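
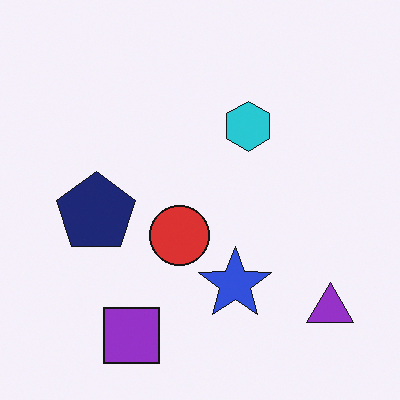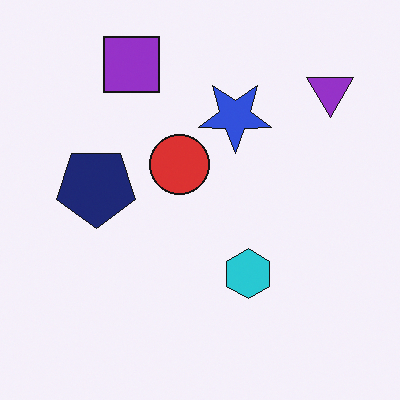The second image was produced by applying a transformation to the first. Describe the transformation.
It was flipped vertically (top ↔ bottom).

The purple square is in the bottom-left of the first image and the top-left of the second — shapes on opposite sides of the horizontal midline have swapped in a mirror flip.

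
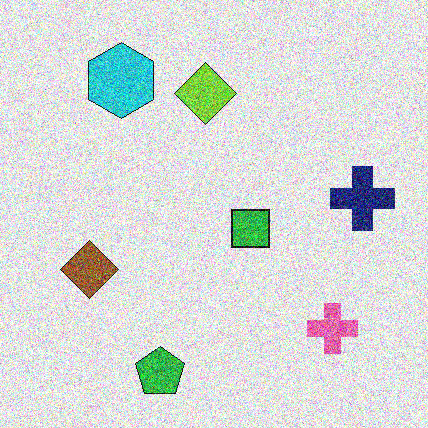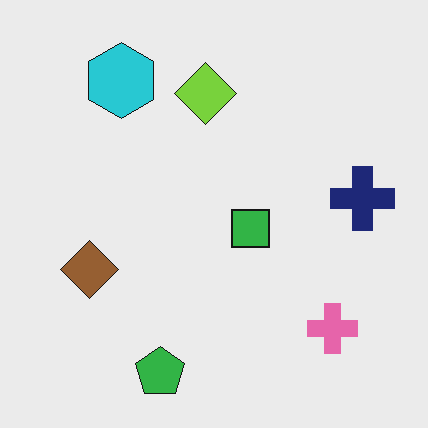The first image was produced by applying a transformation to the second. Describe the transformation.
It was degraded with a thick layer of grain.

Random speckle covers the whole image, including the flat background.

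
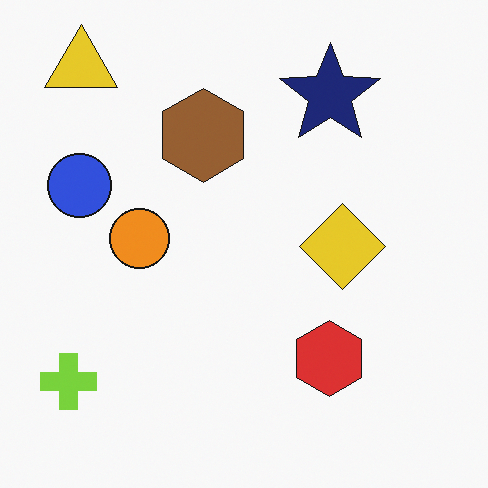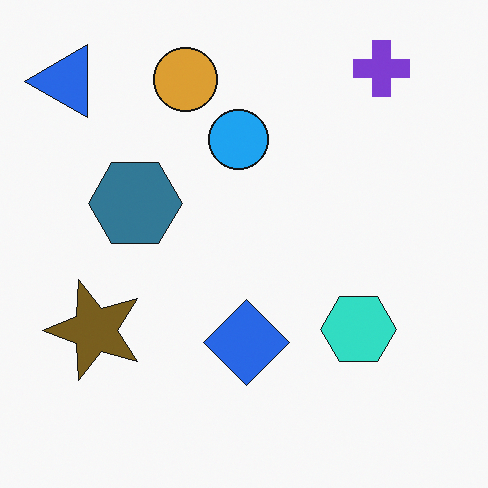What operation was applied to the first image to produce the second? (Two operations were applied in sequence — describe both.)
The image was hue-shifted by a large amount, then transposed (reflected across the top-left ↔ bottom-right diagonal).

Every shape's color has rotated by the same amount around the hue wheel — a uniform hue shift. Shapes have swapped their row and column positions — what was in the top-right is now in the bottom-left — a diagonal reflection.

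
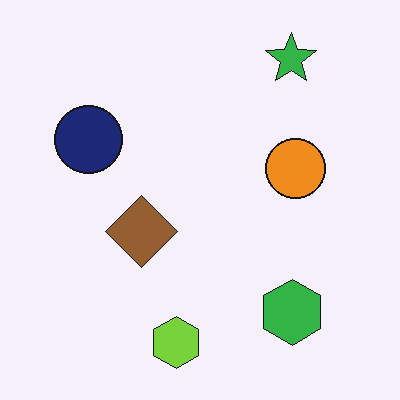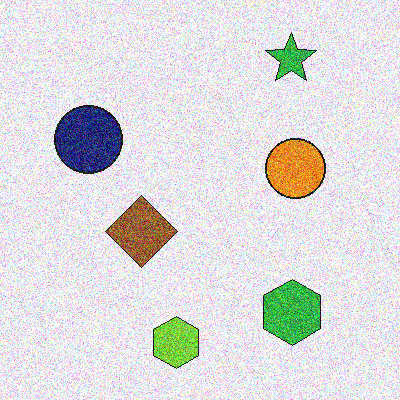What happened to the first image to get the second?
Degraded with strong gaussian noise.

Random speckle covers the whole image, including the flat background.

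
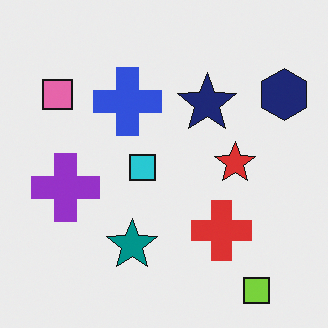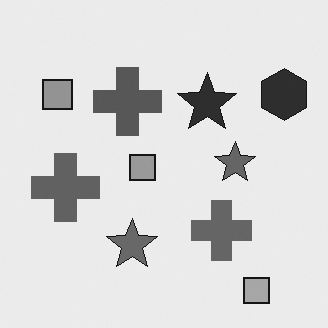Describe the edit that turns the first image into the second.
The second image is the first converted to grayscale.

All color is removed — every shape is now a shade of grey.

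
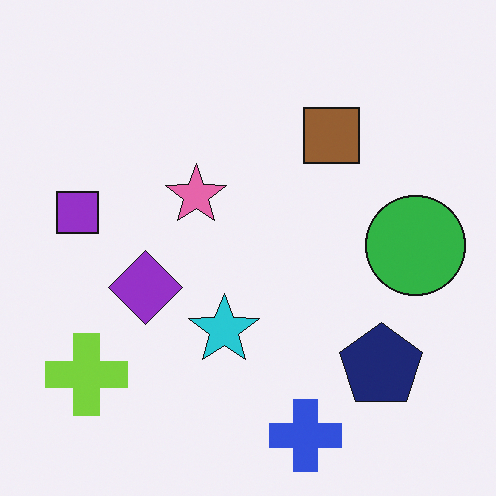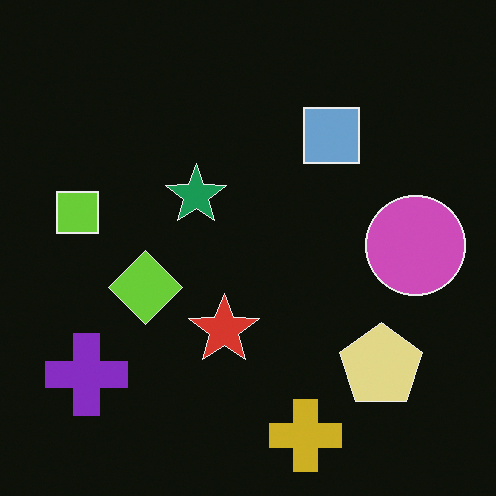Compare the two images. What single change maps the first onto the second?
It was color-inverted (negative).

The light background has become dark and every shape's color is its complement — a photographic negative.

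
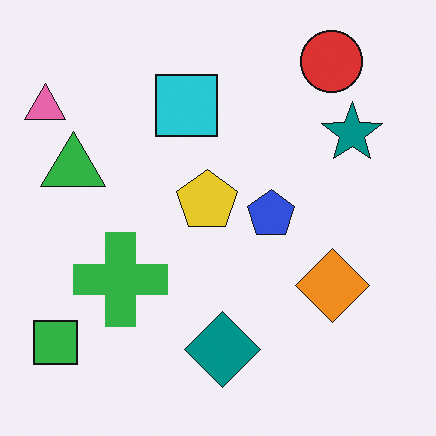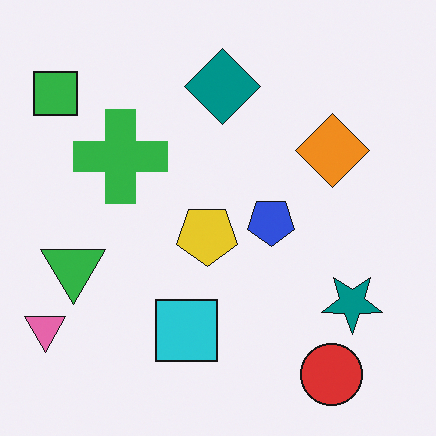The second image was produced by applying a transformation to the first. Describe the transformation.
It was flipped vertically (top ↔ bottom).

The red circle is in the top-right of the first image and the bottom-right of the second — shapes on opposite sides of the horizontal midline have swapped in a mirror flip.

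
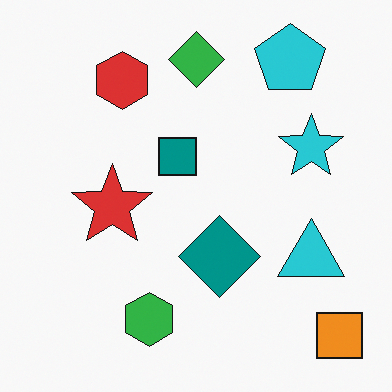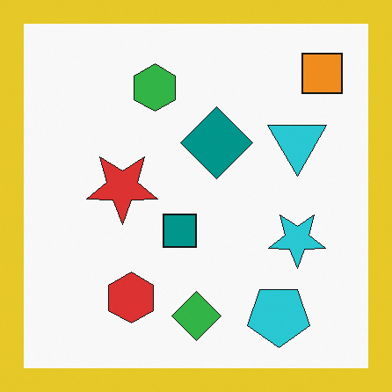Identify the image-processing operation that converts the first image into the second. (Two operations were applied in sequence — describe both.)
This is the original image flipped vertically (top ↔ bottom), then framed with a yellow border.

The orange square is in the bottom-right of the first image and the top-right of the second — shapes on opposite sides of the horizontal midline have swapped in a mirror flip. A solid yellow frame runs around the edge of the second image, with the content slightly shrunk inside it.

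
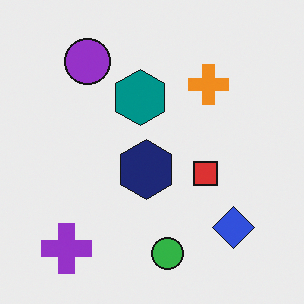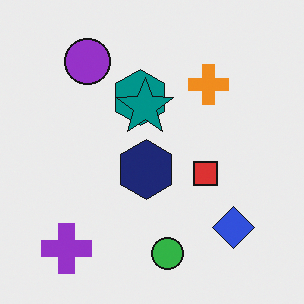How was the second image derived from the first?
The transformation is: overlaid with an additional teal star.

A teal star appears in the second image that is absent from the first.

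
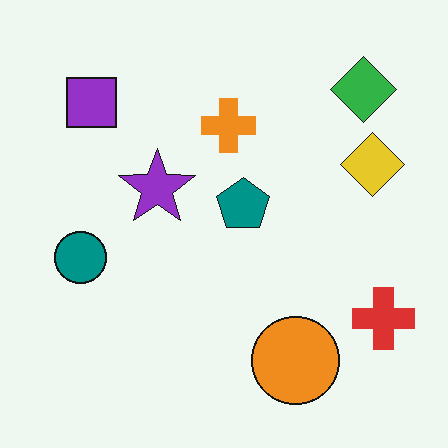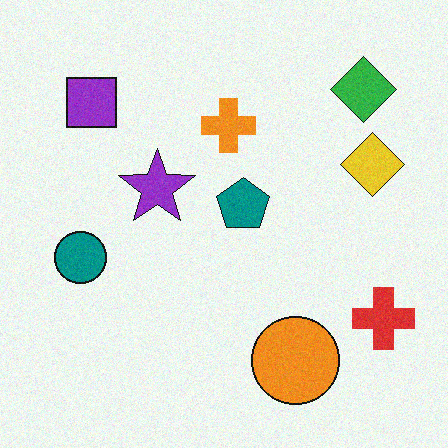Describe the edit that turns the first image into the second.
The second image is the first degraded with light additive noise.

Random speckle covers the whole image, including the flat background.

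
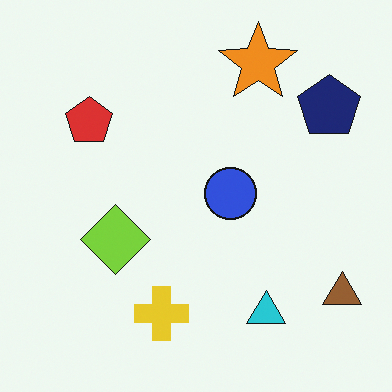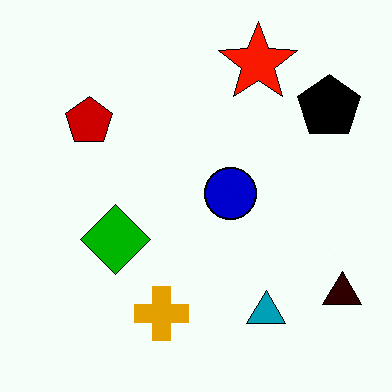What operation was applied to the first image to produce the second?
The second image is the first boosted in contrast.

Tones are pushed away from mid-grey across the whole image — a global contrast change.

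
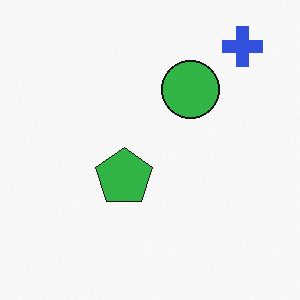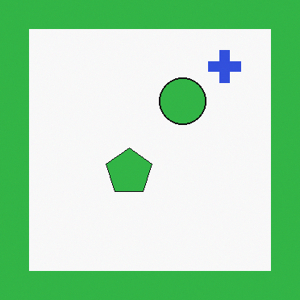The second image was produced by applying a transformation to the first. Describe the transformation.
This is the original image framed with a green border.

A solid green frame runs around the edge of the second image, with the content slightly shrunk inside it.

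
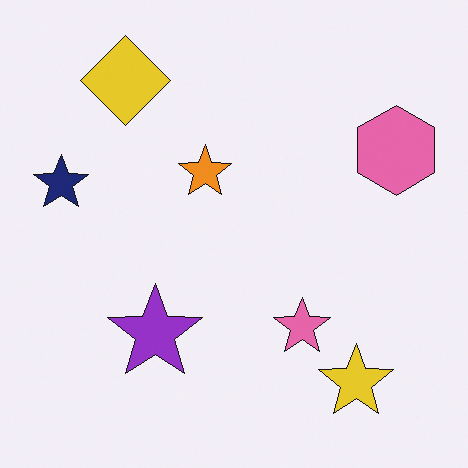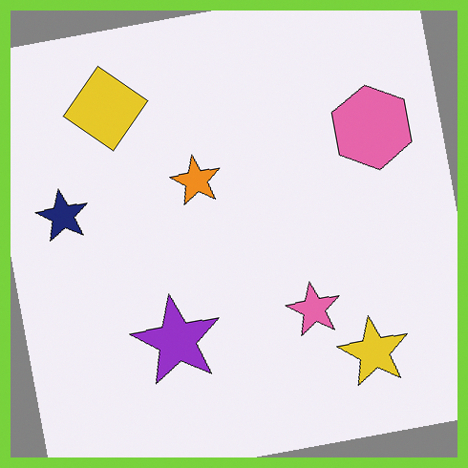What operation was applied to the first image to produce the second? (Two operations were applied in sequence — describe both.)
Rotated counter-clockwise by a few degrees, then framed with a lime border.

Every shape is tilted by the same angle and the image corners show triangular fill wedges — a whole-image rotation by a non-right angle. A solid lime frame runs around the edge of the second image, with the content slightly shrunk inside it.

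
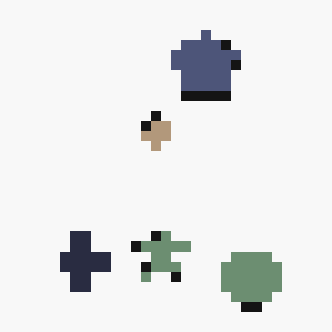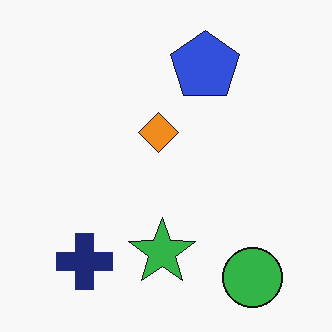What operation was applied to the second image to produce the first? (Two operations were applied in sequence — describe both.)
It was heavily desaturated, then coarsely pixelated.

All colors are more muted and greyish — a global saturation change. Shapes are reduced to large square blocks; fine edges and outlines are lost — a downscale-then-upscale (mosaic) effect.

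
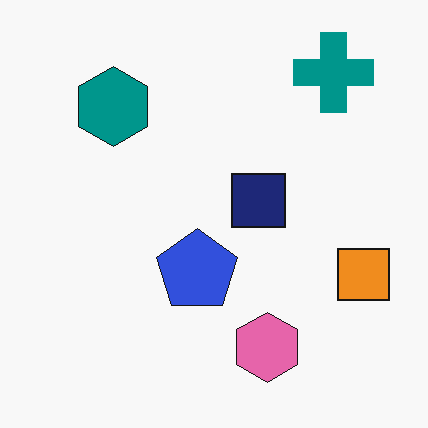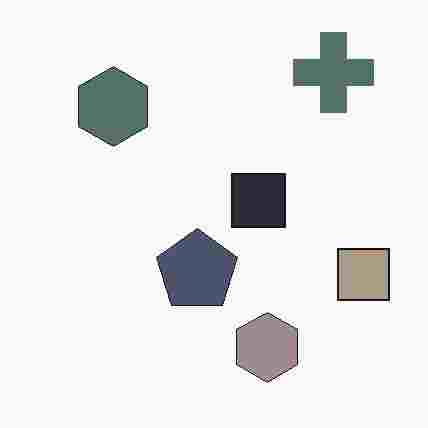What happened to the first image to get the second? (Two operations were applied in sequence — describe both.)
The transformation is: made much more muted (saturation change), then heavily JPEG-compressed with obvious blocking artifacts.

All colors are more muted and greyish — a global saturation change. Blocky 8×8 compression artifacts appear around shape edges and the flat background shows ringing — characteristic JPEG degradation.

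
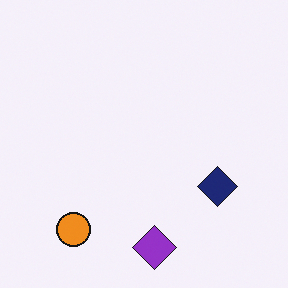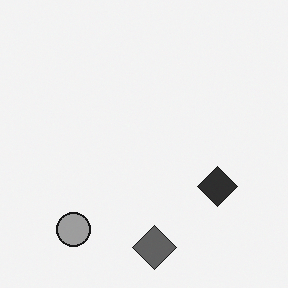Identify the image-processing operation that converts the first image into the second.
The image was converted to grayscale.

All color is removed — every shape is now a shade of grey.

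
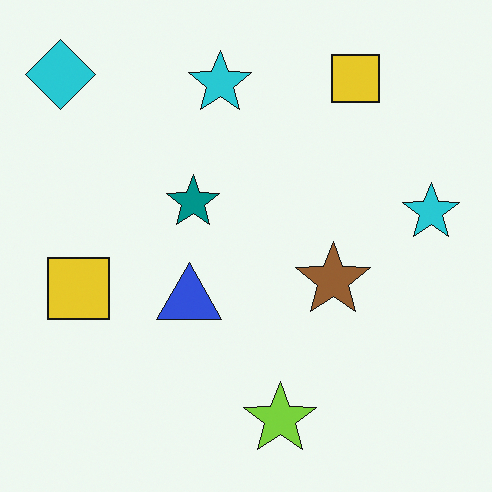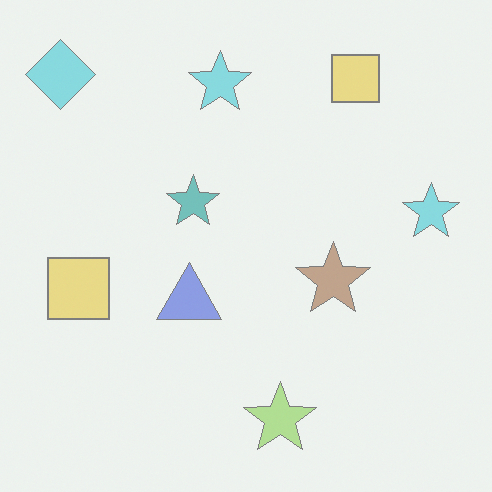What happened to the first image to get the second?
The second image is the first washed out (contrast reduced).

Tones are pushed toward mid-grey across the whole image — a global contrast change.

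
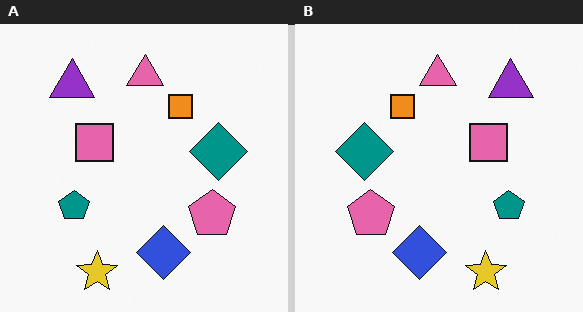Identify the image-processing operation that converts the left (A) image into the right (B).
The image was flipped horizontally (left ↔ right).

The teal diamond is in the right of the left (A) image and the left of the right (B) — shapes on opposite sides of the vertical midline have swapped in a mirror flip.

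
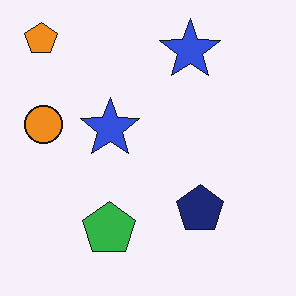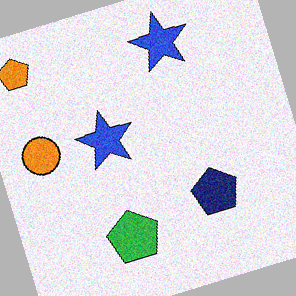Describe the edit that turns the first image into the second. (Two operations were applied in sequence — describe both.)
It was degraded with moderate additive noise, then rotated counter-clockwise by a clearly visible amount.

Random speckle covers the whole image, including the flat background. Every shape is tilted by the same angle and the image corners show triangular fill wedges — a whole-image rotation by a non-right angle.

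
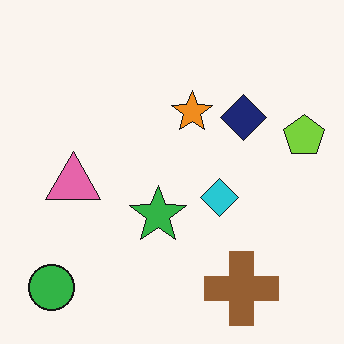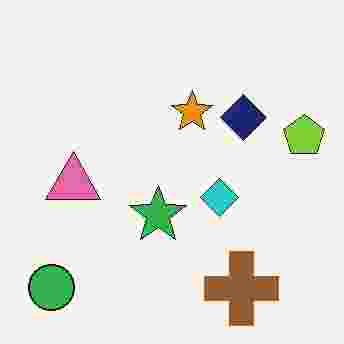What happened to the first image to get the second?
The transformation is: heavily JPEG-compressed with obvious blocking artifacts.

Blocky 8×8 compression artifacts appear around shape edges and the flat background shows ringing — characteristic JPEG degradation.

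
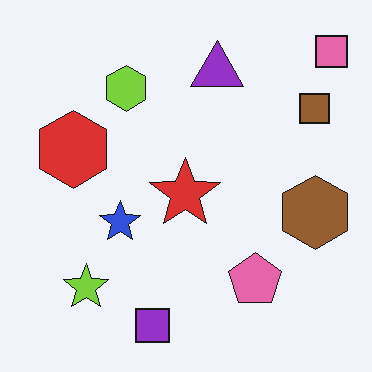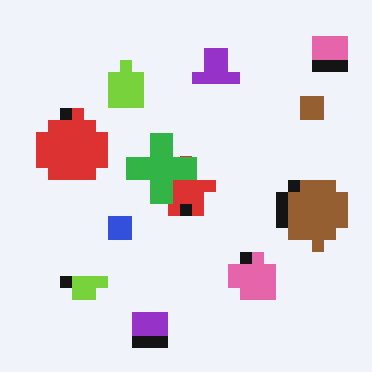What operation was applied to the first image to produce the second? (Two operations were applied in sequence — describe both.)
The image was coarsely pixelated, then overlaid with an additional green cross.

Shapes are reduced to large square blocks; fine edges and outlines are lost — a downscale-then-upscale (mosaic) effect. A green cross appears in the second image that is absent from the first.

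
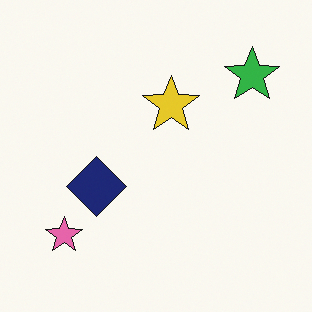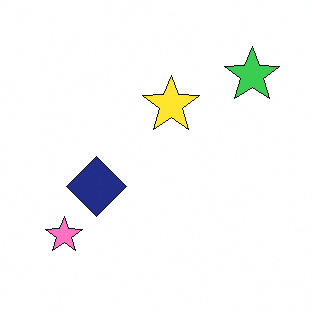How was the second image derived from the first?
Brightened a little.

Every pixel — background and shapes alike — is uniformly brightened.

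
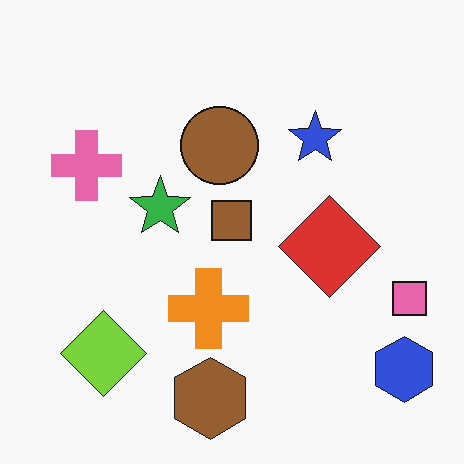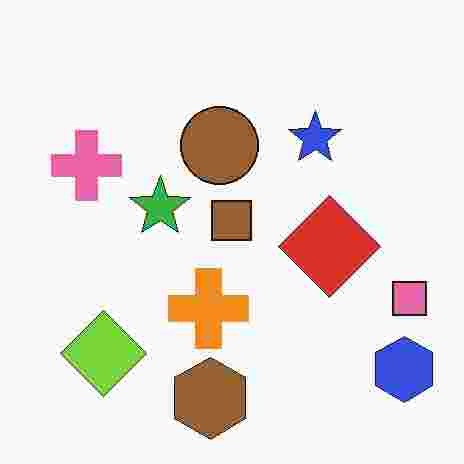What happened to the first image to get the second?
Heavily JPEG-compressed with obvious blocking artifacts.

Blocky 8×8 compression artifacts appear around shape edges and the flat background shows ringing — characteristic JPEG degradation.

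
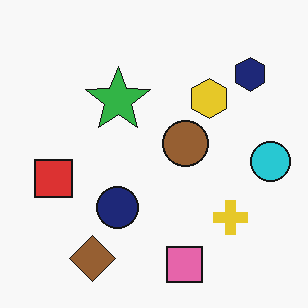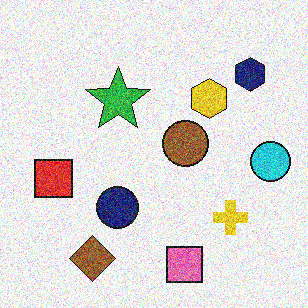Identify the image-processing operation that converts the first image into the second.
The transformation is: degraded with a thick layer of grain.

Random speckle covers the whole image, including the flat background.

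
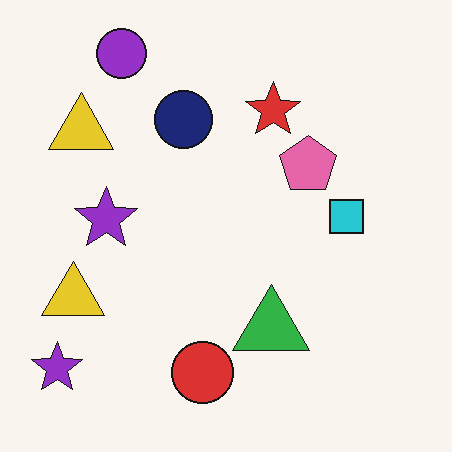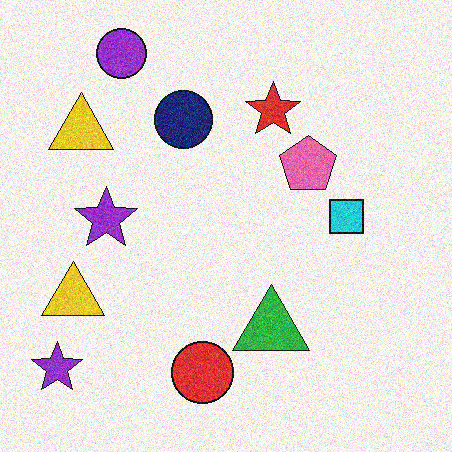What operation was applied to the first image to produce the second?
Degraded with visible gaussian noise.

Random speckle covers the whole image, including the flat background.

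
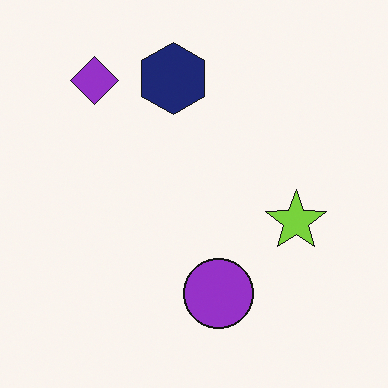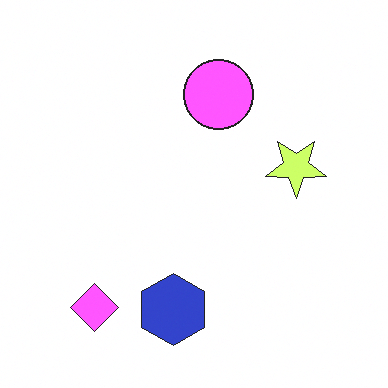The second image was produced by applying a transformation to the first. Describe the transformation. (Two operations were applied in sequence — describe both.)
The transformation is: brightened a lot, then flipped vertically (top ↔ bottom).

Every pixel — background and shapes alike — is uniformly brightened. The navy hexagon is in the top of the first image and the bottom of the second — shapes on opposite sides of the horizontal midline have swapped in a mirror flip.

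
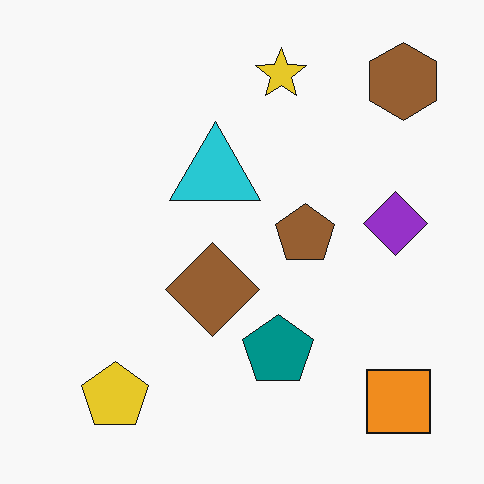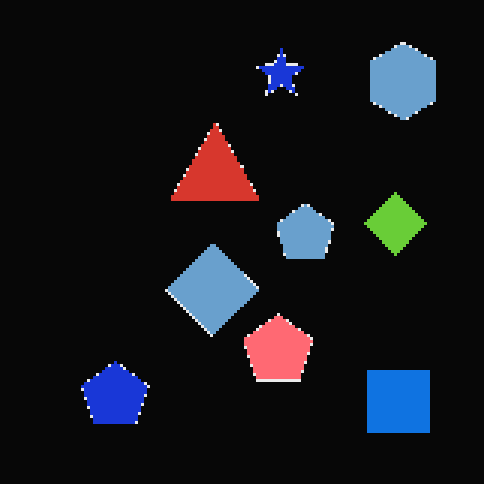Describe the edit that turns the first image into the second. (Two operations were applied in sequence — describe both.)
The transformation is: color-inverted (negative), then mildly pixelated.

The light background has become dark and every shape's color is its complement — a photographic negative. Shapes are reduced to large square blocks; fine edges and outlines are lost — a downscale-then-upscale (mosaic) effect.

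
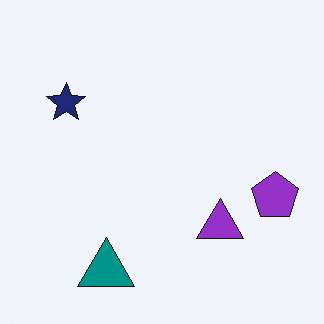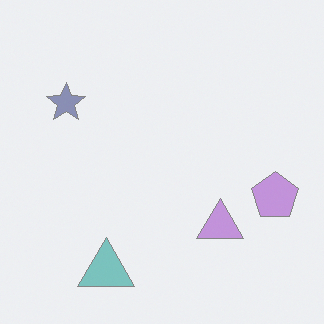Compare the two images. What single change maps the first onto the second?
This is the original image given much lower contrast.

Tones are pushed toward mid-grey across the whole image — a global contrast change.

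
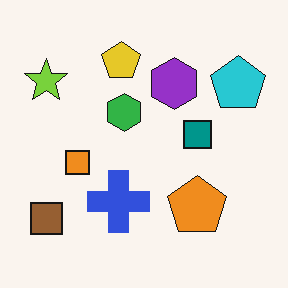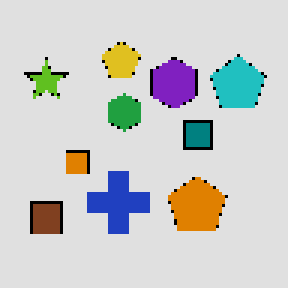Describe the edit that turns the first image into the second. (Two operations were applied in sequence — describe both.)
Posterized to a reduced palette, then mildly pixelated.

Each flat color has snapped to a coarser quantized level — most visibly, the near-white background has dropped to a flat grey. Shapes are reduced to large square blocks; fine edges and outlines are lost — a downscale-then-upscale (mosaic) effect.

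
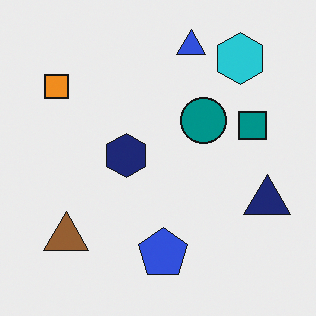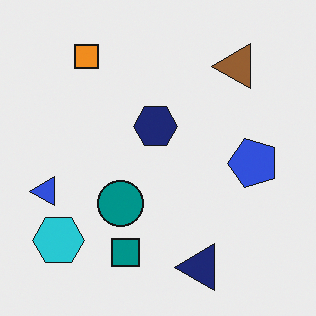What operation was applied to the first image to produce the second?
The second image is the first transposed (reflected across the top-left ↔ bottom-right diagonal).

Shapes have swapped their row and column positions — what was in the top-right is now in the bottom-left — a diagonal reflection.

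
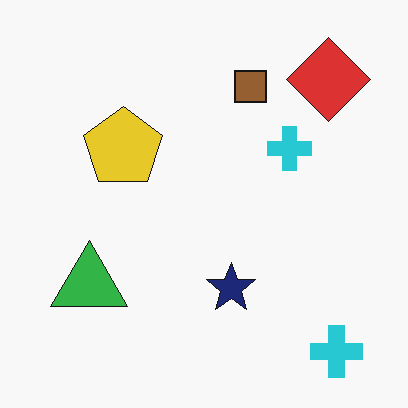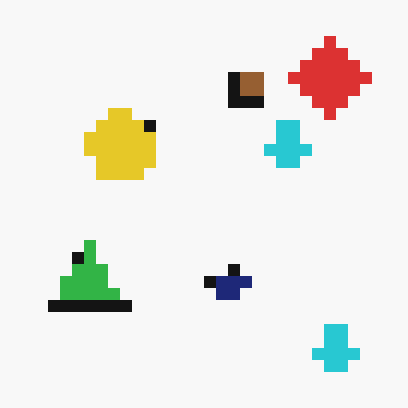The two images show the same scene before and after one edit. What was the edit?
The transformation is: heavily pixelated into large blocks.

Shapes are reduced to large square blocks; fine edges and outlines are lost — a downscale-then-upscale (mosaic) effect.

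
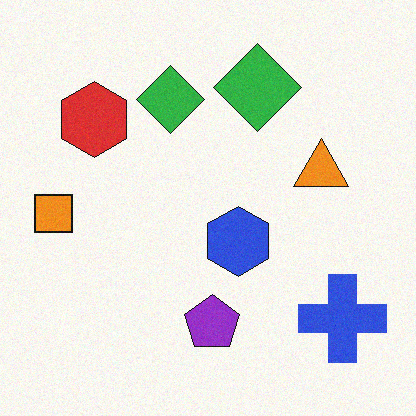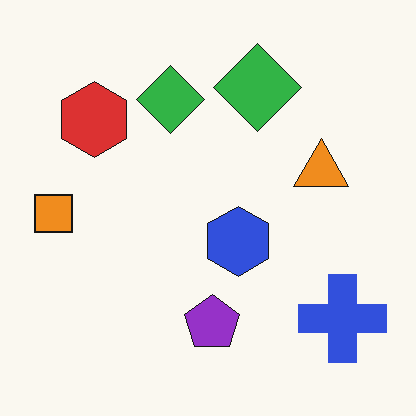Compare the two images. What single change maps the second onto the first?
This is the original image degraded with subtle gaussian noise.

Random speckle covers the whole image, including the flat background.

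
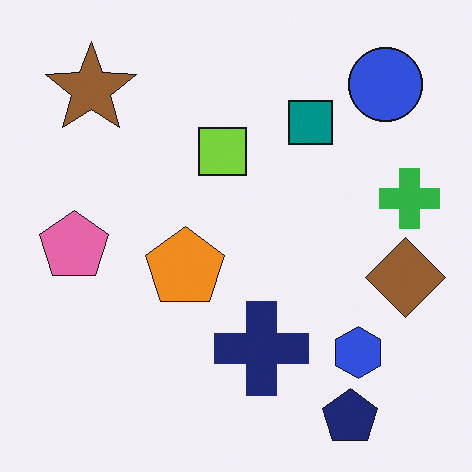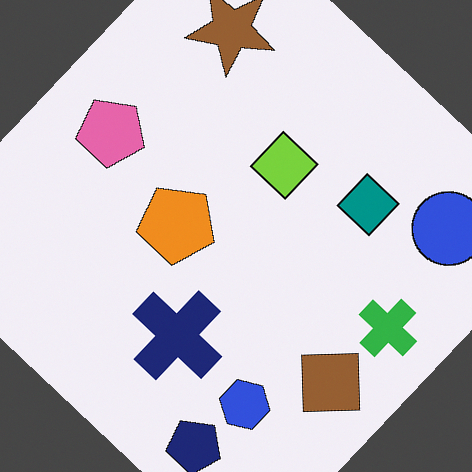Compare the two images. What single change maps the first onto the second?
This is the original image rotated clockwise by a large amount — several tens of degrees.

Every shape is tilted by the same angle and the image corners show triangular fill wedges — a whole-image rotation by a non-right angle.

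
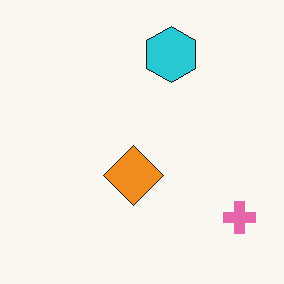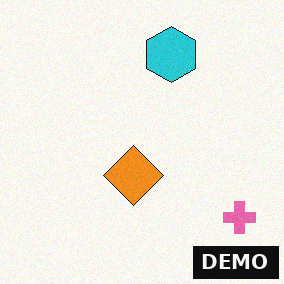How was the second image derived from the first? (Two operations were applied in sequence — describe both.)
Degraded with a light layer of grain, then watermarked with the text "DEMO" in the lower-right corner.

Random speckle covers the whole image, including the flat background. A dark label reading "DEMO" appears in the lower-right corner.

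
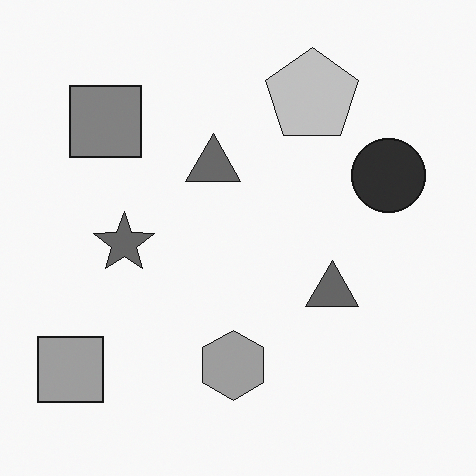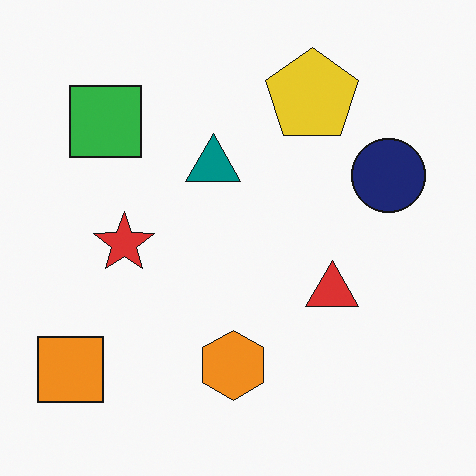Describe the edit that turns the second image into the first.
Converted to grayscale.

All color is removed — every shape is now a shade of grey.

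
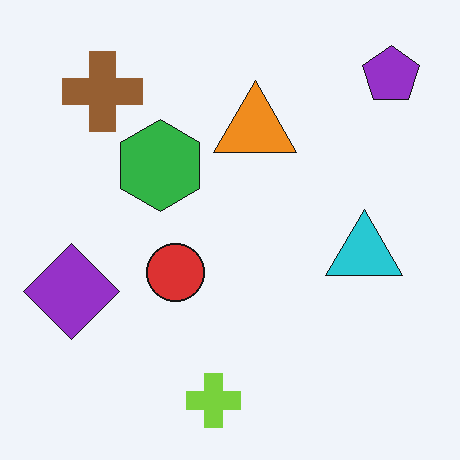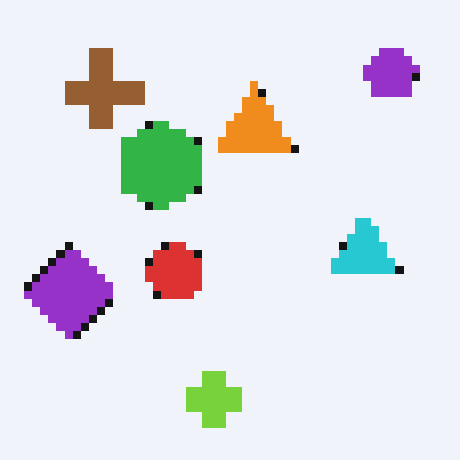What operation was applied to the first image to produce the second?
The second image is the first pixelated into visible square blocks.

Shapes are reduced to large square blocks; fine edges and outlines are lost — a downscale-then-upscale (mosaic) effect.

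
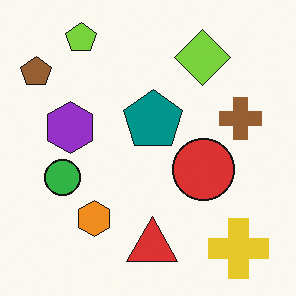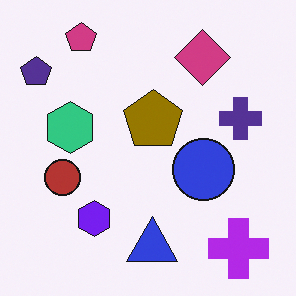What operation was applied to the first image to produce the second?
This is the original image hue-shifted by a large amount.

Every shape's color has rotated by the same amount around the hue wheel — a uniform hue shift.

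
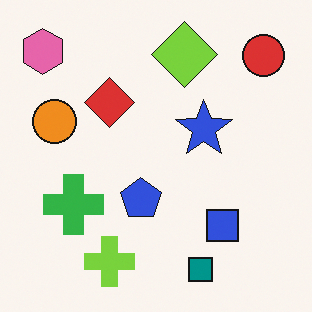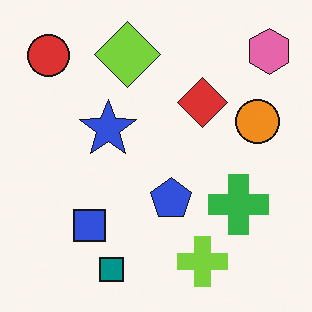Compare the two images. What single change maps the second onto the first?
The first image is the second flipped horizontally (left ↔ right).

The pink hexagon is in the top-right of the second image and the top-left of the first — shapes on opposite sides of the vertical midline have swapped in a mirror flip.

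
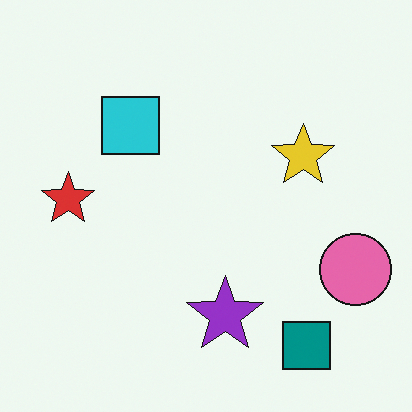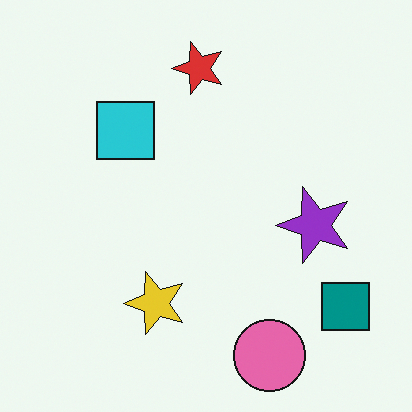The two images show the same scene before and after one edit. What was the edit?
The image was transposed (reflected across the top-left ↔ bottom-right diagonal).

Shapes have swapped their row and column positions — what was in the top-right is now in the bottom-left — a diagonal reflection.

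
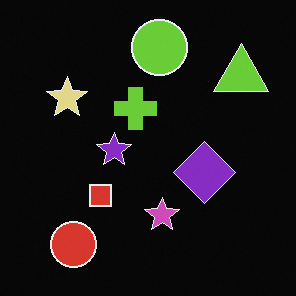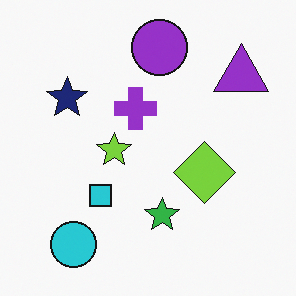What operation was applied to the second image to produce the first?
This is the original image color-inverted (negative).

The light background has become dark and every shape's color is its complement — a photographic negative.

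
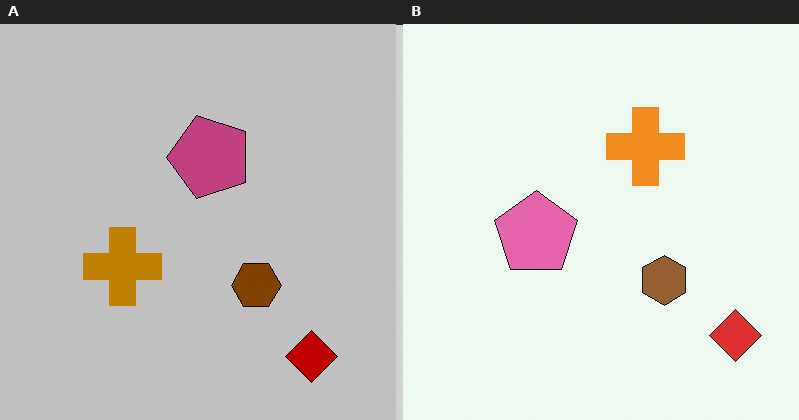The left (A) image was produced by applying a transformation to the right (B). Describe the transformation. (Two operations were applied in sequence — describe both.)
It was heavily posterized to just a handful of flat colors, then transposed (reflected across the top-left ↔ bottom-right diagonal).

Each flat color has snapped to a coarser quantized level — most visibly, the near-white background has dropped to a flat grey. Shapes have swapped their row and column positions — what was in the top-right is now in the bottom-left — a diagonal reflection.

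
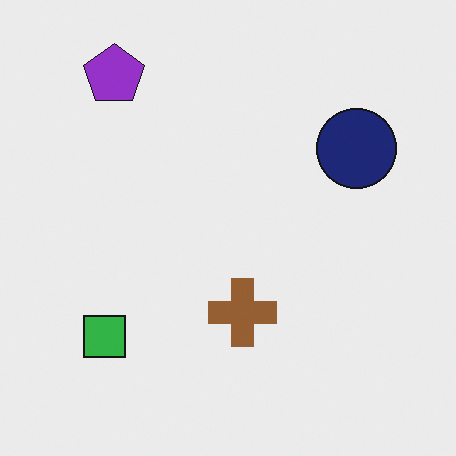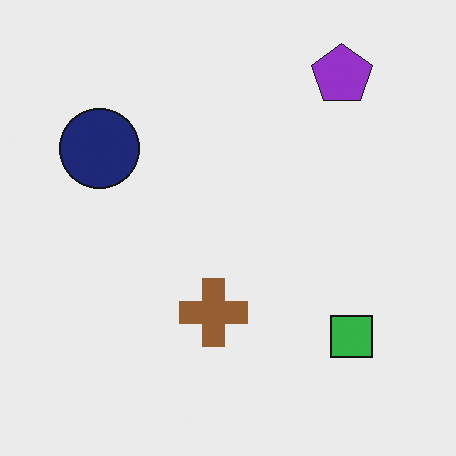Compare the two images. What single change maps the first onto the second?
The second image is the first flipped horizontally (left ↔ right).

The navy circle is in the top-right of the first image and the top-left of the second — shapes on opposite sides of the vertical midline have swapped in a mirror flip.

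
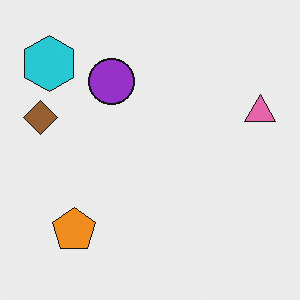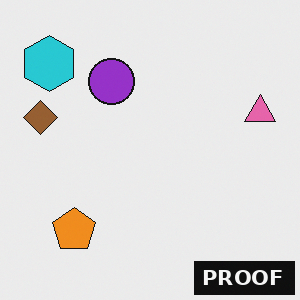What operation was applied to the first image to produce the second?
Watermarked with the text "PROOF" in the lower-right corner.

A dark label reading "PROOF" appears in the lower-right corner.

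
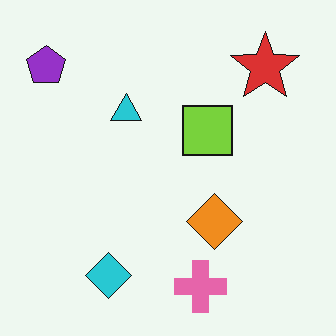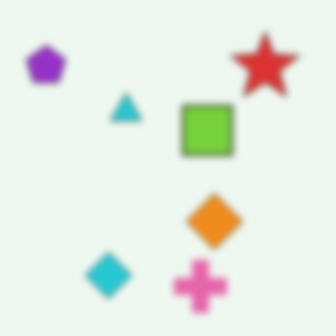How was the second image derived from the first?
Moderately blurred.

Shape edges and outlines are uniformly softened across the whole image.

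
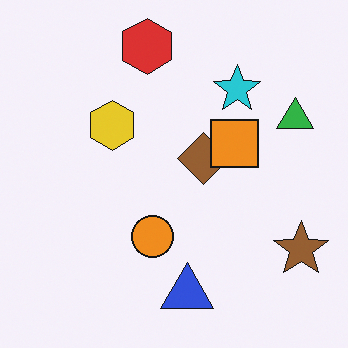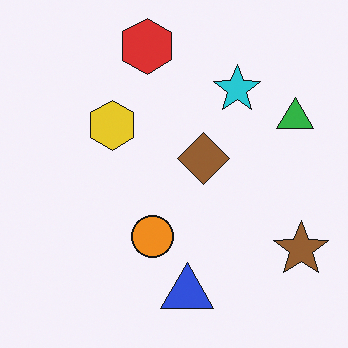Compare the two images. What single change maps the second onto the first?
The image was overlaid with an additional orange square.

An orange square appears in the first image that is absent from the second.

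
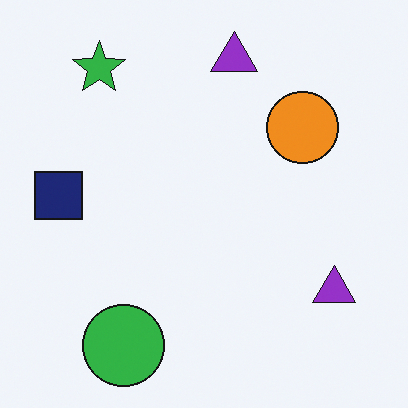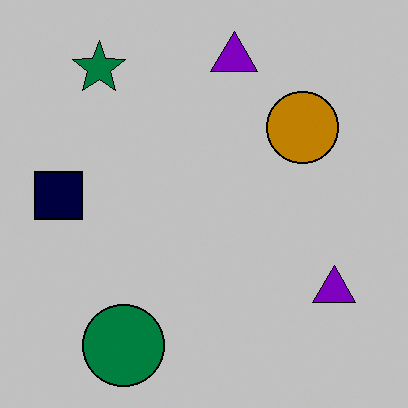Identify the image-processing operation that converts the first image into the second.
This is the original image heavily posterized to just a handful of flat colors.

Each flat color has snapped to a coarser quantized level — most visibly, the near-white background has dropped to a flat grey.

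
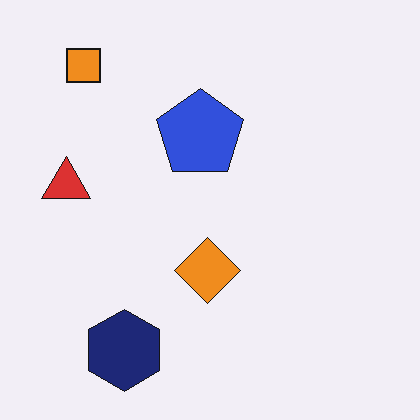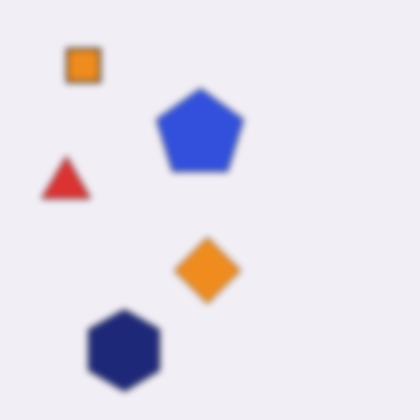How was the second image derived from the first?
The image was noticeably gaussian-blurred.

Shape edges and outlines are uniformly softened across the whole image.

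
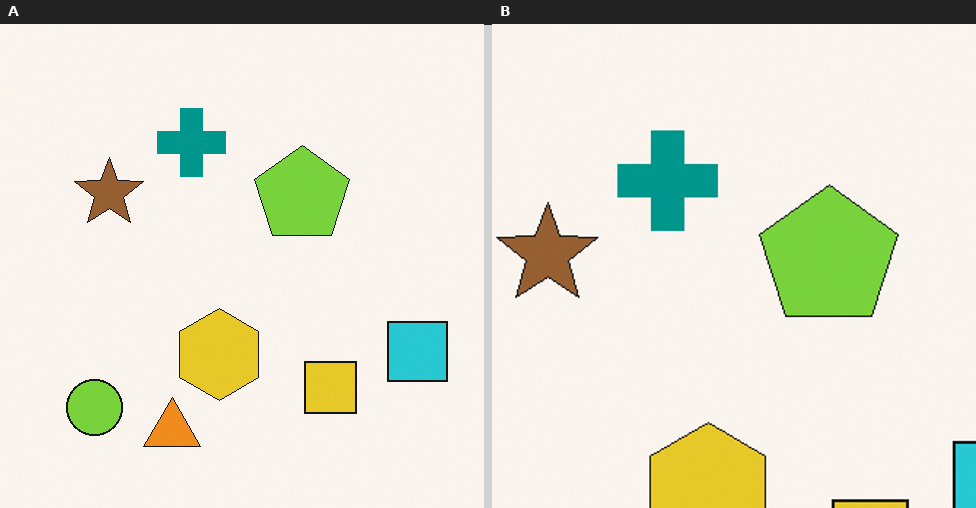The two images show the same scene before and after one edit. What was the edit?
The transformation is: cropped to a modestly smaller region and rescaled.

The visible shapes are larger and the field of view is narrower; shapes near the original edges may be partly or wholly outside the frame — a crop-and-rescale.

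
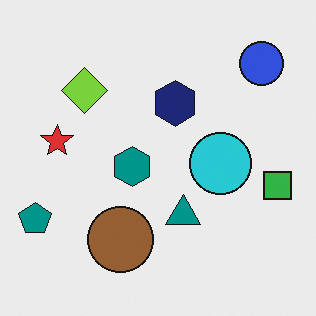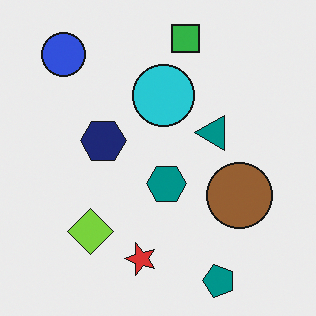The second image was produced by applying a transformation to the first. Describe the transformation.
Rotated 90° counter-clockwise.

The blue circle sits in the top-right of the first image and the top-left of the second — consistent with a whole-image 90° counter-clockwise rotation.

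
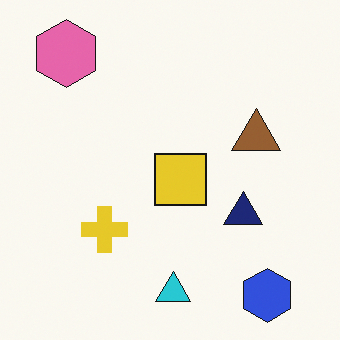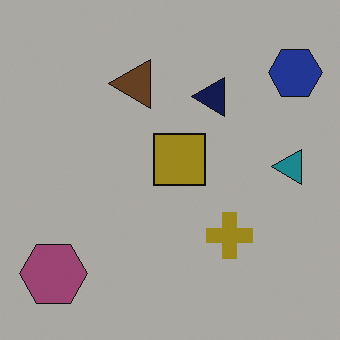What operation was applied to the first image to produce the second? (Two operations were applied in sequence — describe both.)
The transformation is: rotated 90° counter-clockwise, then noticeably darkened.

The blue hexagon sits in the bottom-right of the first image and the top-right of the second — consistent with a whole-image 90° counter-clockwise rotation. Every pixel — background and shapes alike — is uniformly darkened.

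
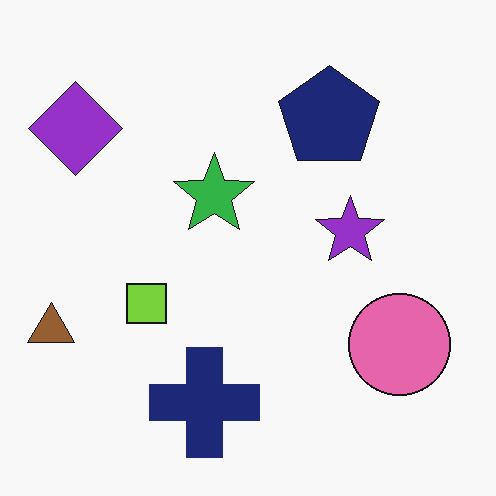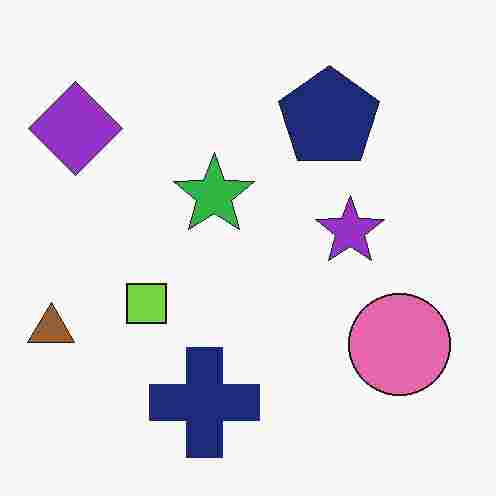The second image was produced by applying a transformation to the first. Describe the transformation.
It was degraded with heavy JPEG compression.

Blocky 8×8 compression artifacts appear around shape edges and the flat background shows ringing — characteristic JPEG degradation.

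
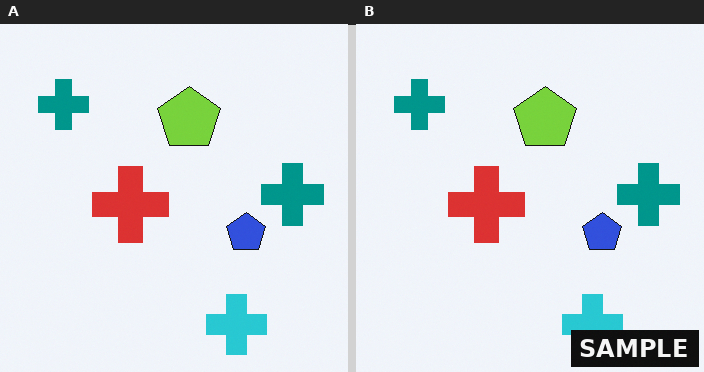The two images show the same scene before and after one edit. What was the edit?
Watermarked with the text "SAMPLE" in the lower-right corner.

A dark label reading "SAMPLE" appears in the lower-right corner.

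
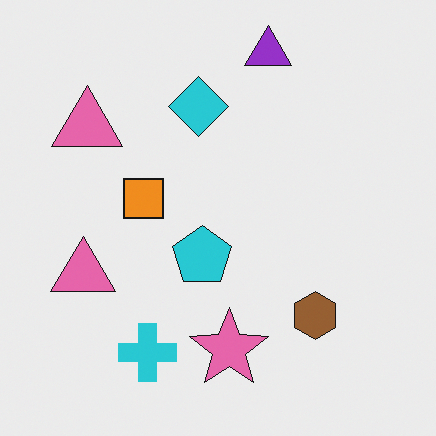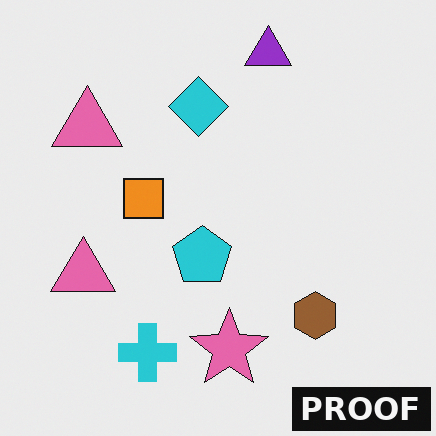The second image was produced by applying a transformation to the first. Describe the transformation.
The second image is the first watermarked with the text "PROOF" in the lower-right corner.

A dark label reading "PROOF" appears in the lower-right corner.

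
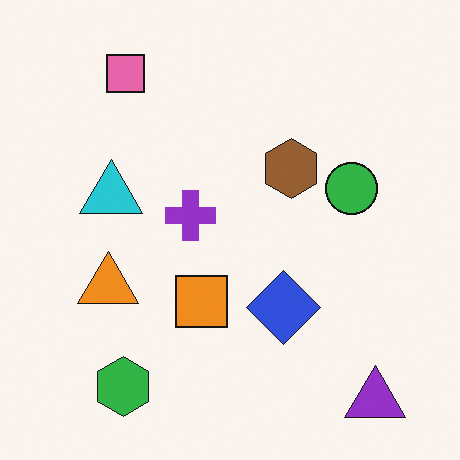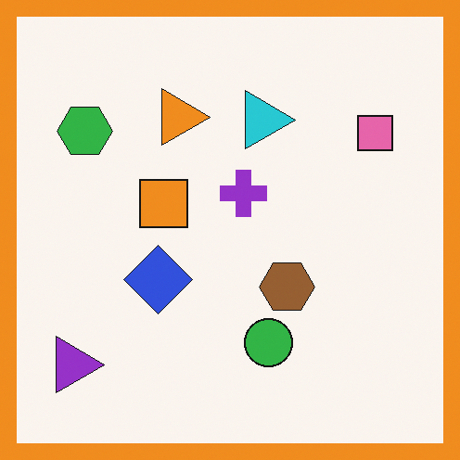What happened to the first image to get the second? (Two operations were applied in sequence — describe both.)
The transformation is: rotated 90° clockwise, then framed with a orange border.

The purple triangle sits in the bottom-right of the first image and the bottom-left of the second — consistent with a whole-image 90° clockwise rotation. A solid orange frame runs around the edge of the second image, with the content slightly shrunk inside it.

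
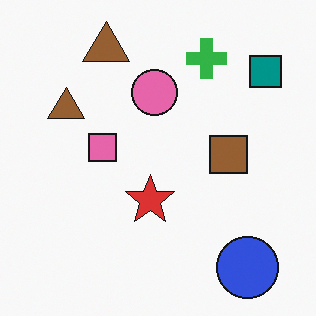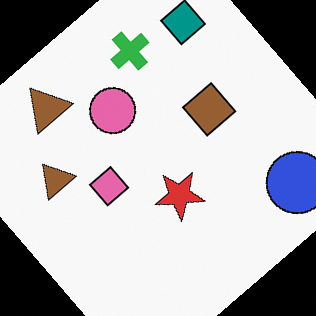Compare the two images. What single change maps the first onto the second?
It was rotated counter-clockwise by a large amount — several tens of degrees.

Every shape is tilted by the same angle and the image corners show triangular fill wedges — a whole-image rotation by a non-right angle.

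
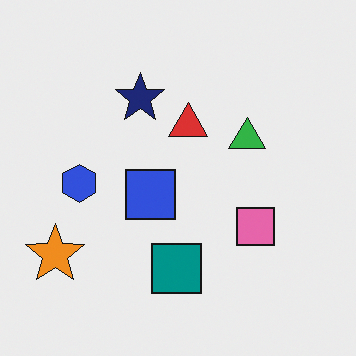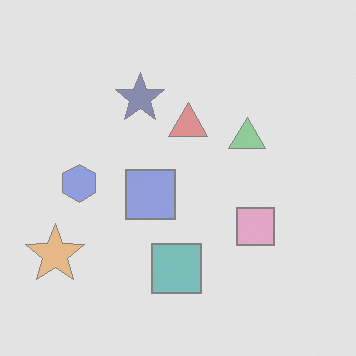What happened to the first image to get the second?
The image was given much lower contrast.

Tones are pushed toward mid-grey across the whole image — a global contrast change.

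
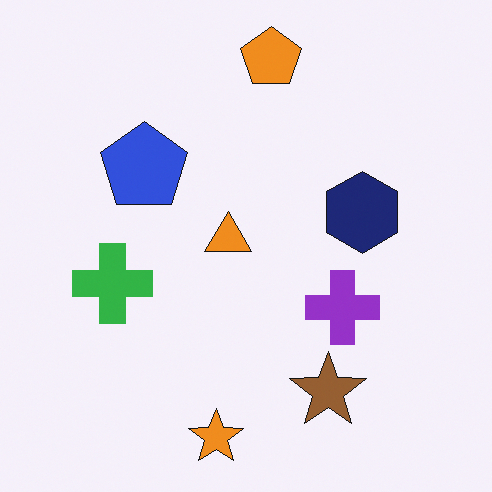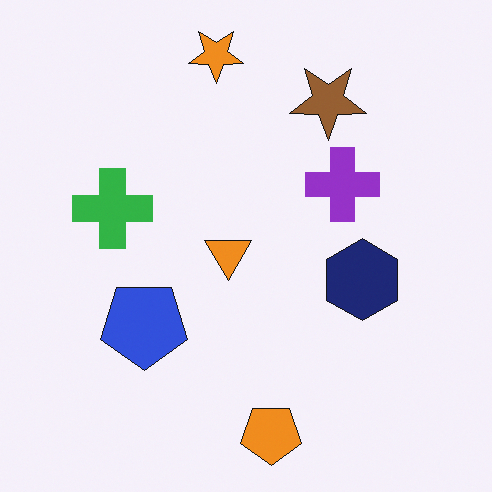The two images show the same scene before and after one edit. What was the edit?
The second image is the first flipped vertically (top ↔ bottom).

The orange star is in the bottom of the first image and the top of the second — shapes on opposite sides of the horizontal midline have swapped in a mirror flip.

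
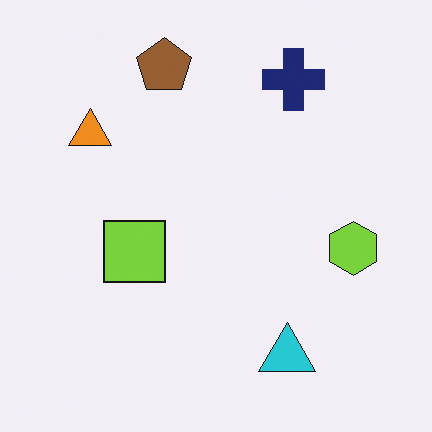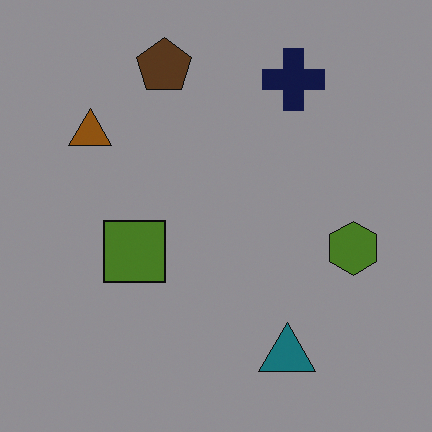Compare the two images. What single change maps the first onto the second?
The image was darkened a lot.

Every pixel — background and shapes alike — is uniformly darkened.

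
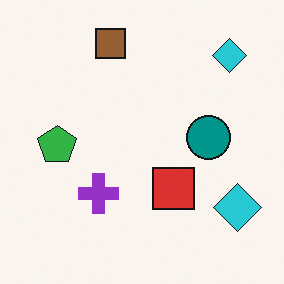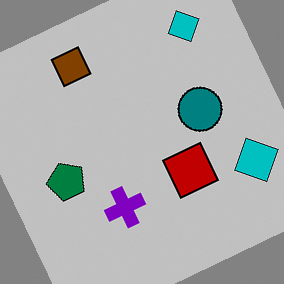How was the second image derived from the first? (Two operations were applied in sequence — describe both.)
This is the original image aggressively posterized, then rotated counter-clockwise by a clearly visible amount.

Each flat color has snapped to a coarser quantized level — most visibly, the near-white background has dropped to a flat grey. Every shape is tilted by the same angle and the image corners show triangular fill wedges — a whole-image rotation by a non-right angle.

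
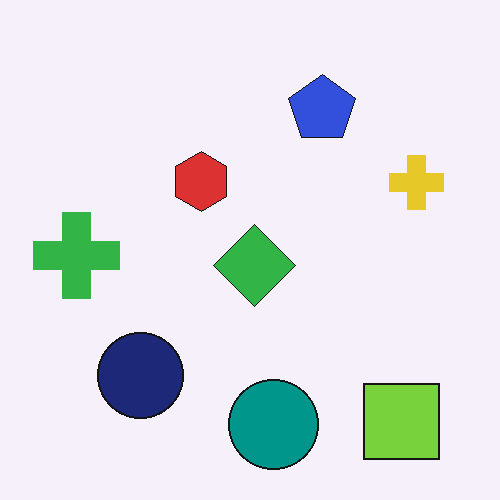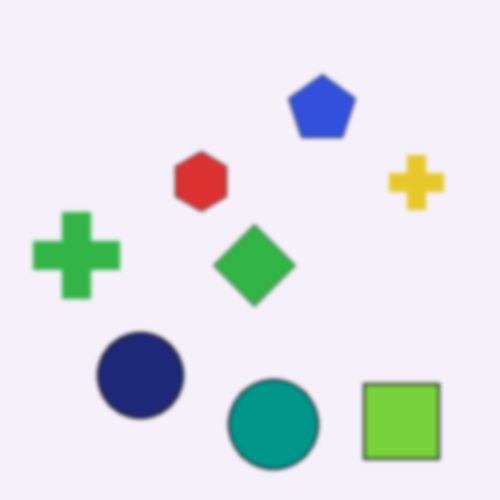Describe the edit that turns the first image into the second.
It was slightly softened.

Shape edges and outlines are uniformly softened across the whole image.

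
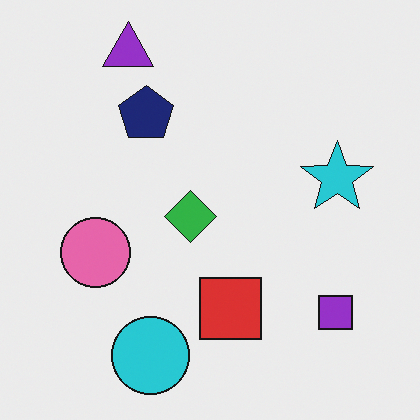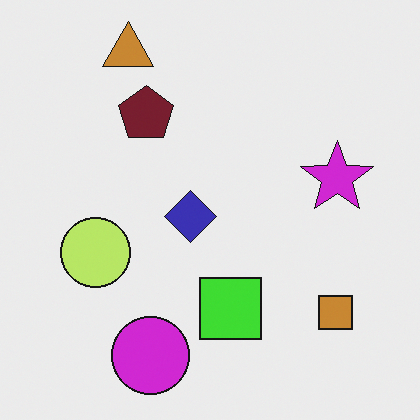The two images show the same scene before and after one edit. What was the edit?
Hue-shifted noticeably.

Every shape's color has rotated by the same amount around the hue wheel — a uniform hue shift.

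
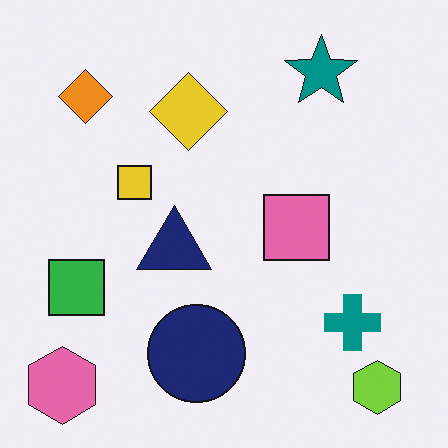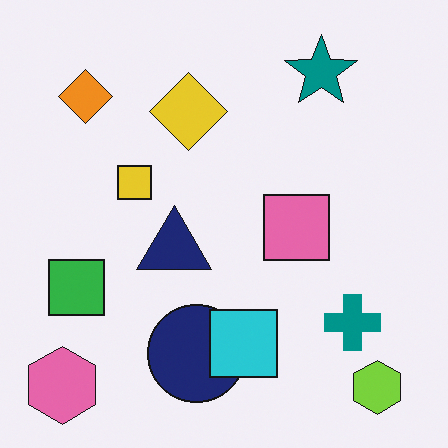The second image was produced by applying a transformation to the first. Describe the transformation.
This is the original image overlaid with an additional cyan square.

A cyan square appears in the second image that is absent from the first.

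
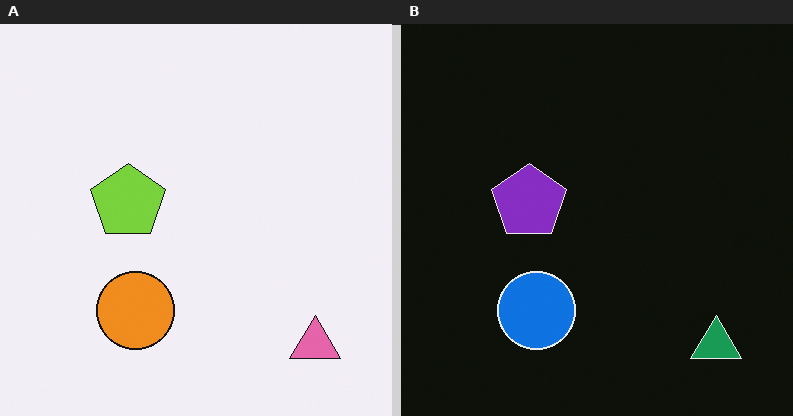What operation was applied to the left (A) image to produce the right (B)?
The right (B) image is the left (A) color-inverted (negative).

The light background has become dark and every shape's color is its complement — a photographic negative.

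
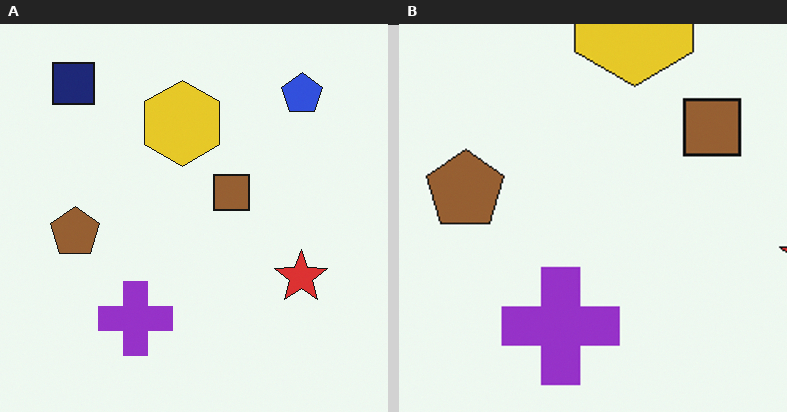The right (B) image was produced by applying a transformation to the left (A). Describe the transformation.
The image was cropped slightly and scaled back up.

The visible shapes are larger and the field of view is narrower; shapes near the original edges may be partly or wholly outside the frame — a crop-and-rescale.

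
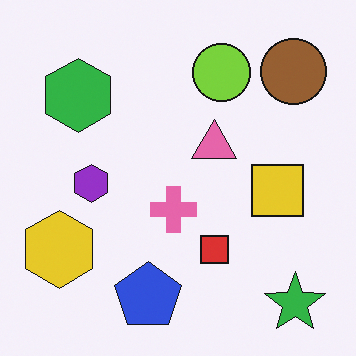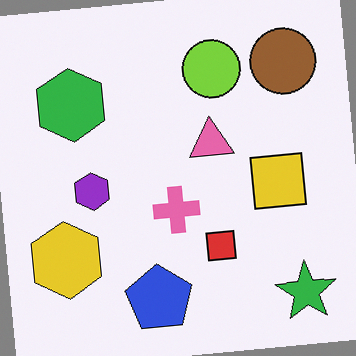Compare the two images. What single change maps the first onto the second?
This is the original image rotated counter-clockwise by a small amount.

Every shape is tilted by the same angle and the image corners show triangular fill wedges — a whole-image rotation by a non-right angle.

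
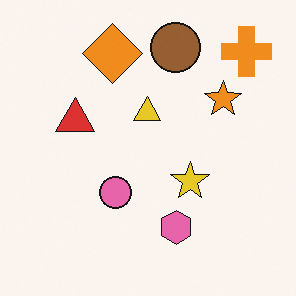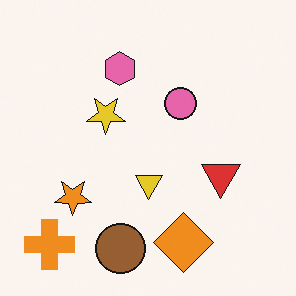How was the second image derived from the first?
The transformation is: rotated 180°.

The orange cross sits in the top-right of the first image and the bottom-left of the second — consistent with a whole-image 180° rotation.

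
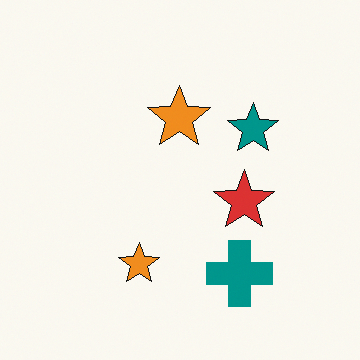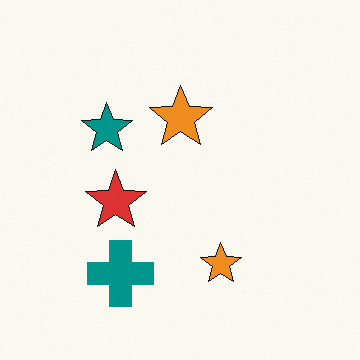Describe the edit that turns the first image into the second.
The second image is the first flipped horizontally (left ↔ right).

The teal star is in the right of the first image and the left of the second — shapes on opposite sides of the vertical midline have swapped in a mirror flip.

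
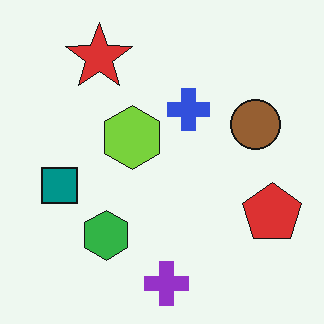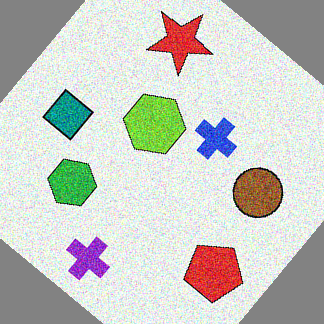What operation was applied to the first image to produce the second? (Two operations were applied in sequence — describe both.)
The second image is the first degraded with a thick layer of grain, then rotated clockwise by a large amount — several tens of degrees.

Random speckle covers the whole image, including the flat background. Every shape is tilted by the same angle and the image corners show triangular fill wedges — a whole-image rotation by a non-right angle.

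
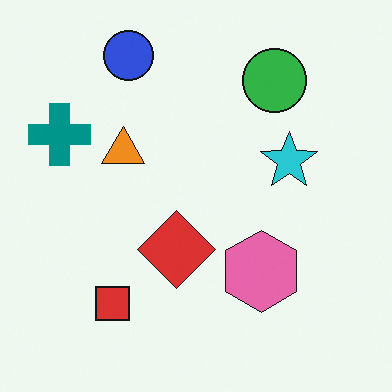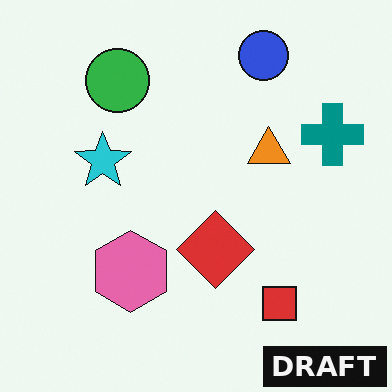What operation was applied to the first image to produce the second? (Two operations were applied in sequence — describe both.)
The transformation is: flipped horizontally (left ↔ right), then watermarked with the text "DRAFT" in the lower-right corner.

The teal cross is in the left of the first image and the right of the second — shapes on opposite sides of the vertical midline have swapped in a mirror flip. A dark label reading "DRAFT" appears in the lower-right corner.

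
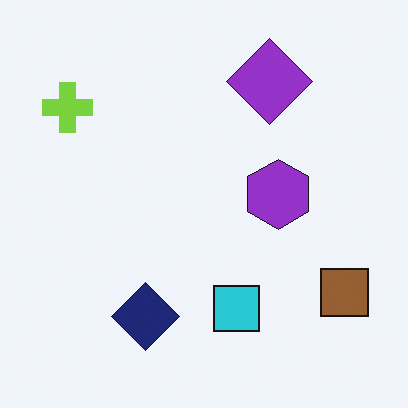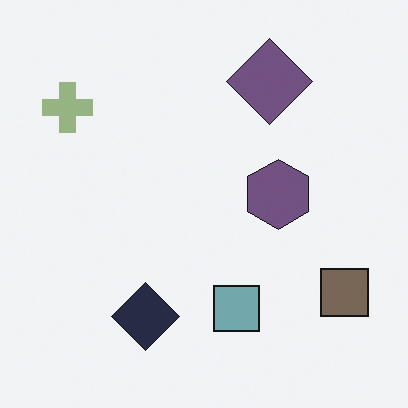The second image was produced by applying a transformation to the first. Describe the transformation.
The second image is the first made much more muted (saturation change).

All colors are more muted and greyish — a global saturation change.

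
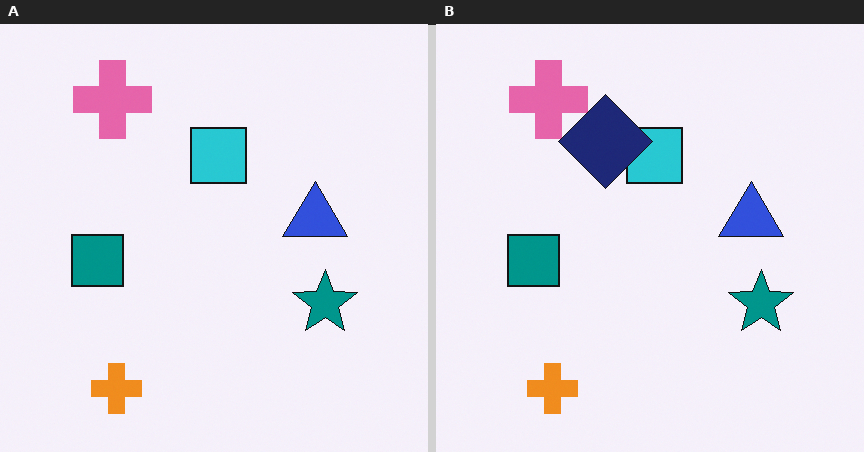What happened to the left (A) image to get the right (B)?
The right (B) image is the left (A) overlaid with an additional navy diamond.

A navy diamond appears in the right (B) image that is absent from the left (A).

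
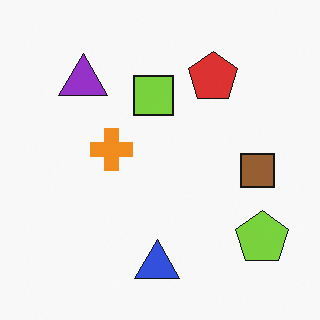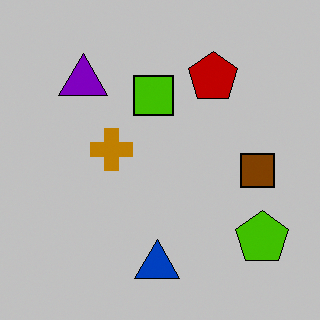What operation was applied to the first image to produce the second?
The second image is the first heavily posterized to just a handful of flat colors.

Each flat color has snapped to a coarser quantized level — most visibly, the near-white background has dropped to a flat grey.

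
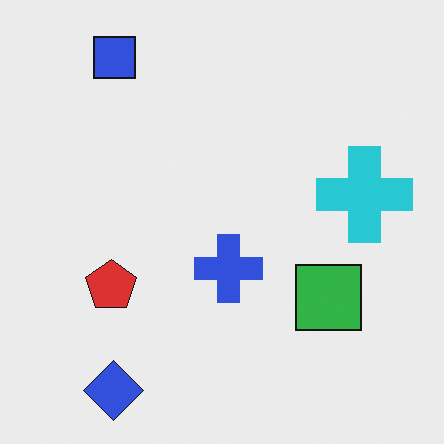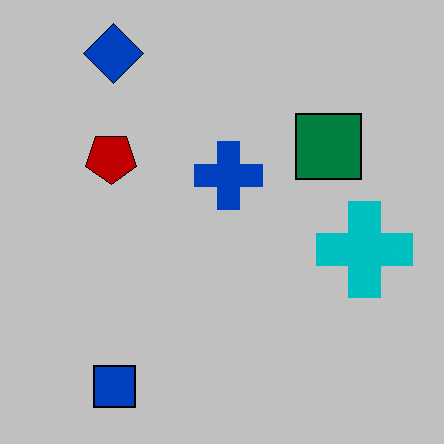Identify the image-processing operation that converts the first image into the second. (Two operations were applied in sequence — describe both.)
Flipped vertically (top ↔ bottom), then heavily posterized to just a handful of flat colors.

The blue diamond is in the bottom-left of the first image and the top-left of the second — shapes on opposite sides of the horizontal midline have swapped in a mirror flip. Each flat color has snapped to a coarser quantized level — most visibly, the near-white background has dropped to a flat grey.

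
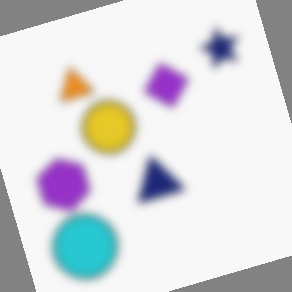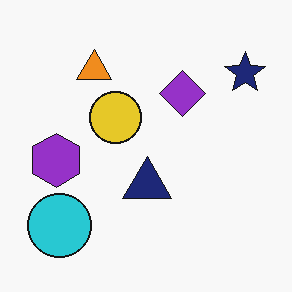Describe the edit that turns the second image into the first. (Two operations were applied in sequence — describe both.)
The first image is the second noticeably gaussian-blurred, then rotated counter-clockwise by a clearly visible amount.

Shape edges and outlines are uniformly softened across the whole image. Every shape is tilted by the same angle and the image corners show triangular fill wedges — a whole-image rotation by a non-right angle.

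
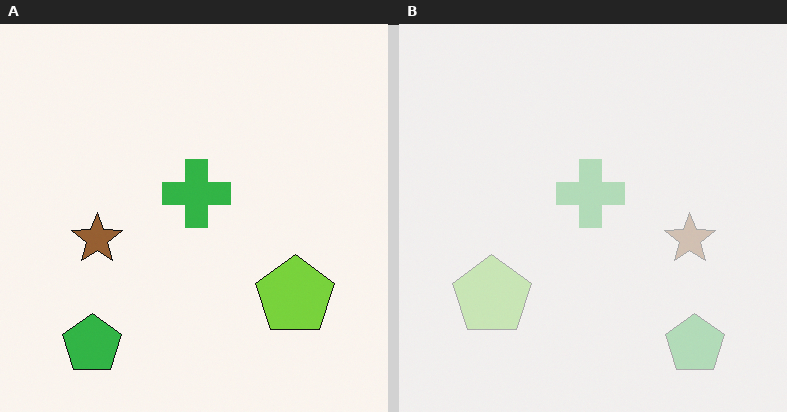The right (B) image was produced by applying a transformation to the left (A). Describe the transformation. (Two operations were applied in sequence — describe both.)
It was flipped horizontally (left ↔ right), then washed out (contrast reduced).

The green pentagon is in the bottom-left of the left (A) image and the bottom-right of the right (B) — shapes on opposite sides of the vertical midline have swapped in a mirror flip. Tones are pushed toward mid-grey across the whole image — a global contrast change.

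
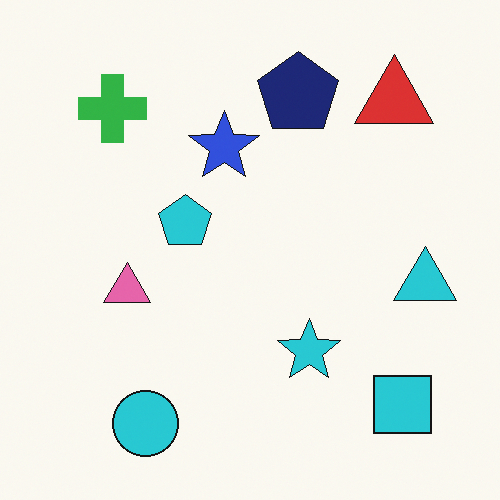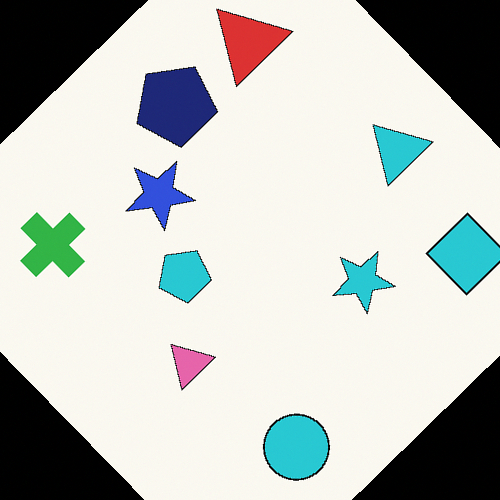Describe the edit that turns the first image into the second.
The second image is the first rotated counter-clockwise by a large amount — several tens of degrees.

Every shape is tilted by the same angle and the image corners show triangular fill wedges — a whole-image rotation by a non-right angle.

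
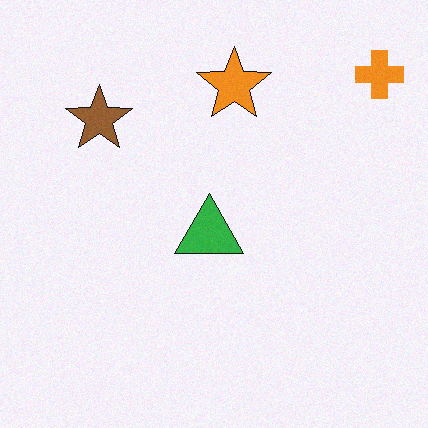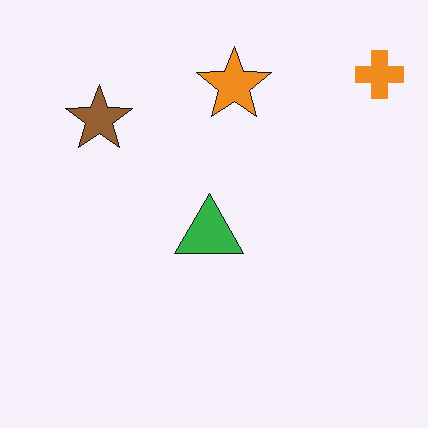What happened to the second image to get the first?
The transformation is: degraded with a light layer of grain.

Random speckle covers the whole image, including the flat background.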